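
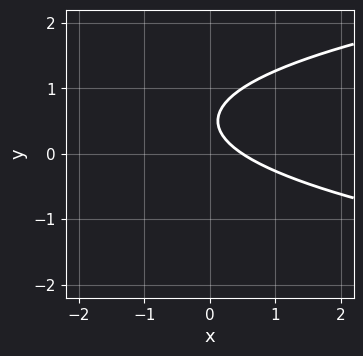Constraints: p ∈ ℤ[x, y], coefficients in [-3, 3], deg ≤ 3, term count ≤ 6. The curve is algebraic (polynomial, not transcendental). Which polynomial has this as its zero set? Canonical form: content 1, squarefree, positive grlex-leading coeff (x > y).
3*y^2 - 2*x - 3*y + 1

(a) Degree: the shape is more complex than any degree-1 curve, so deg p = 2.
(b) From the visible intercepts: the curve avoids every integer y-axis point in the box.
(c) Solving for integer coefficients yields p as stated.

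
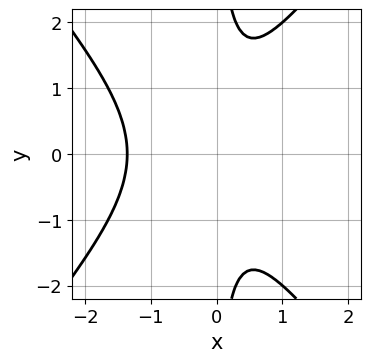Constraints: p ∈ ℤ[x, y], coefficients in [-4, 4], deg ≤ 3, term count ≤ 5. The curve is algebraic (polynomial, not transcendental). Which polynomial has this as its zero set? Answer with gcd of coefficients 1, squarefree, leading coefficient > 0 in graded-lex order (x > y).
3*x^3 - 2*x*y^2 + 3*x^2 + 2

1. deg p = 3. No degree-2 curve has this shape.
2. Symmetries: it's symmetric under y → −y, forcing even powers of y.
3. Observable constraints: no y-intercept at any integer in the box.
4. Putting this together gives p.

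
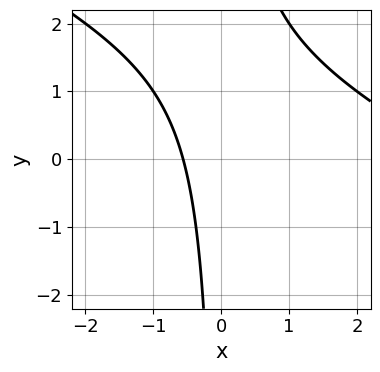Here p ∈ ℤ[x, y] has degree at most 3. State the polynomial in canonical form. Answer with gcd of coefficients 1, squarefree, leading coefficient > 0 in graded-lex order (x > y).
x^2 + 2*x*y - 3*x - 2

(a) The degree is 2 — the shape is more complex than any degree-1 curve.
(b) From the axis intercepts and sections: no y-intercept at any integer in the box.
(c) Fitting integer coefficients to these (and the overall shape) gives p.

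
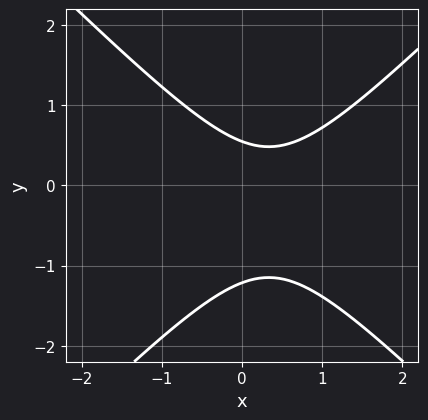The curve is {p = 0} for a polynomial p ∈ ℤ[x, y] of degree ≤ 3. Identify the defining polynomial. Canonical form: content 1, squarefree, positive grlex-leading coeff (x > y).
Degree: no degree-1 curve has this shape, so deg p = 2.
Observable constraints: it misses every integer gridline on the x-axis.
Fitting integer coefficients to these (and the overall shape) gives p.

3*x^2 - 3*y^2 - 2*x - 2*y + 2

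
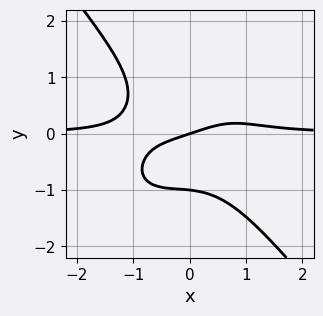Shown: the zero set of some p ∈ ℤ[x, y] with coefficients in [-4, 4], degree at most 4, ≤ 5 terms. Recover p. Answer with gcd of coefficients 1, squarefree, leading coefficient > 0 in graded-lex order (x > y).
(a) deg p = 4. The shape is more complex than any degree-3 curve.
(b) From the visible intercepts: one x-axis crossing is at x = 0; the y-axis gridline crossings are at y ∈ {-1, 0}.
(c) The integer polynomial consistent with all of this is the stated p.

3*x^3*y - 2*x^2*y^2 + 3*y^4 - x + 3*y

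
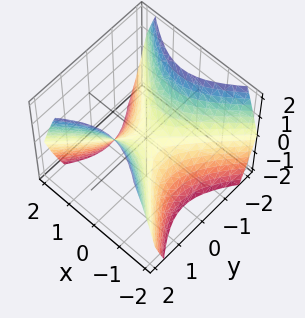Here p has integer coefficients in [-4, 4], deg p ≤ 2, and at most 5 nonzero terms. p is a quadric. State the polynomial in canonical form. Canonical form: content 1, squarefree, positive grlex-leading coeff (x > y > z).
(a) Degree: a hyperbolic paraboloid; a quadric, so deg p = 2.
(b) Symmetries: it's symmetric under y → −y, forcing even powers of y; it's symmetric under x → −x, forcing even powers of x.
(c) From the visible intercepts: it crosses the y-axis at the gridline y = 0; it crosses the z-axis at the gridline z = 0; it crosses the x-axis at the gridline x = 0.
(d) Solving for integer coefficients yields p as stated.

x^2 - y^2 + z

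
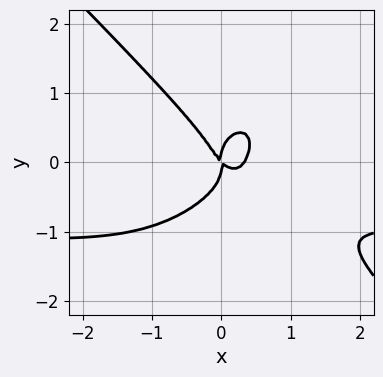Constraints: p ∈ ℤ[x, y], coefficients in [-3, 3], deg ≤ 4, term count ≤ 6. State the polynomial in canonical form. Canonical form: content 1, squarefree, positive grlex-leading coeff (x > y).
First, the degree is 4 — the shape is more complex than any degree-3 curve.
Next, checking where it meets the axes: one x-axis crossing is at x = 0; one y-axis crossing is at y = 0.
Finally, the integer polynomial consistent with all of this is the stated p.

3*x^3*y + 3*y^4 + 3*x^3 - x^2 - x*y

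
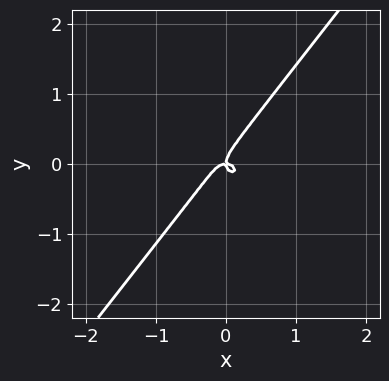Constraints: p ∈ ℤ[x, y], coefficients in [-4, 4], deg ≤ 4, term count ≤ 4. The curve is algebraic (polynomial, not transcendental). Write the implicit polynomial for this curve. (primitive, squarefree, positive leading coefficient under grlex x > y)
3*x^3 + 2*x*y^2 - 3*y^3 + x*y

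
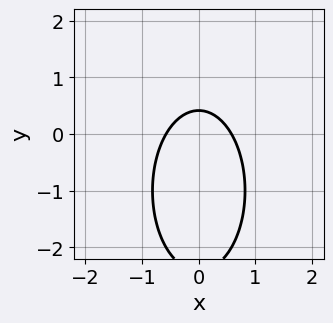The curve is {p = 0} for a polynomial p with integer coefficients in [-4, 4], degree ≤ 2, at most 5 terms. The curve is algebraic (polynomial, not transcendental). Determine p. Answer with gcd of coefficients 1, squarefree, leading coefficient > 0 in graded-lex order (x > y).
The degree is 2 — no degree-1 curve has this shape.
Symmetries: it's symmetric under x → −x, forcing even powers of x.
The integer polynomial consistent with all of this is the stated p.

3*x^2 + y^2 + 2*y - 1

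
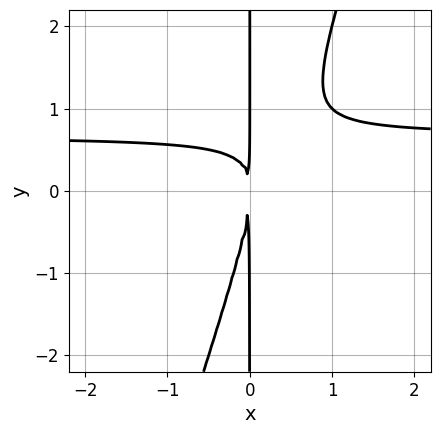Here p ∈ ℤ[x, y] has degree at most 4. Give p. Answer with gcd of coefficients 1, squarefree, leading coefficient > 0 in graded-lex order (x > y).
(a) The degree is 3 — a generic line meets the curve in up to 3 points.
(b) Against the integer gridlines: the visible y-axis segment lies entirely on the curve.
(c) Assembling these constraints gives the stated polynomial.

3*x^2*y - x*y^2 - 2*x^2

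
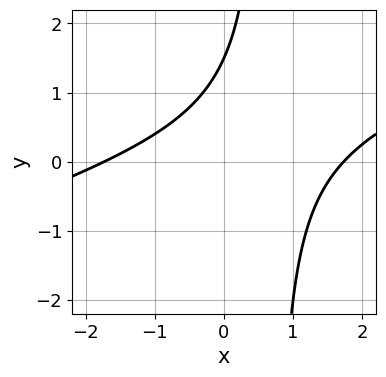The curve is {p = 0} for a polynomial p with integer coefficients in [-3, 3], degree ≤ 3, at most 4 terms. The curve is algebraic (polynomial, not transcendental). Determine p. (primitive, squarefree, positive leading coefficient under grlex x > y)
The degree is 2 — the shape is more complex than any degree-1 curve.
The integer polynomial consistent with all of this is the stated p.

x^2 - 3*x*y + 2*y - 3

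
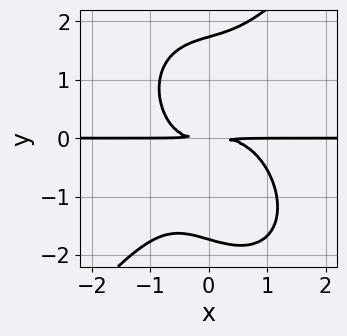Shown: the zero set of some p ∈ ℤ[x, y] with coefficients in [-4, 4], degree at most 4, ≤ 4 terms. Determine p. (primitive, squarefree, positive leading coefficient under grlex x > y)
Degree: the shape is more complex than any degree-3 curve, so deg p = 4.
Observable constraints: every point of the x-axis in the box is on the curve.
Assembling these constraints gives the stated polynomial.

2*x^3*y - y^4 + x*y^2 + 3*y^2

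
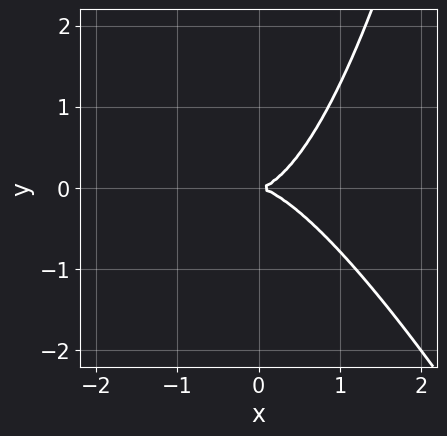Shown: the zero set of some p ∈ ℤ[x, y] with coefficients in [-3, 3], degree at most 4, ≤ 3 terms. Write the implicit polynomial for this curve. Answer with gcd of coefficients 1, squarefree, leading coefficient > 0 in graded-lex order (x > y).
2*x^3 + x^2*y - 2*y^2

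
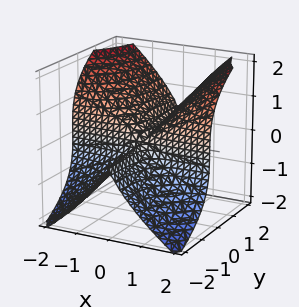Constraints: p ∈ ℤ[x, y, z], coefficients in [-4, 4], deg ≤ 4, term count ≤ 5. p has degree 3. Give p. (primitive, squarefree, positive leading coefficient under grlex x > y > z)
Degree: a generic line meets the surface in up to 3 points, so deg p = 3.
From the axis intercepts and sections: one z-axis crossing is at z = 0; one x-axis crossing is at x = 0; every point of the y-axis in the box is on the surface.
Solving for integer coefficients yields p as stated.

3*x^2*y - 2*z^3 + x^2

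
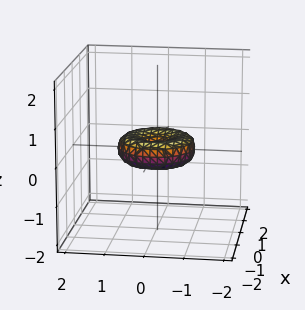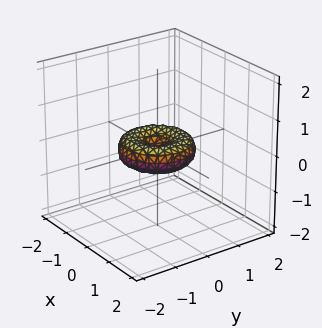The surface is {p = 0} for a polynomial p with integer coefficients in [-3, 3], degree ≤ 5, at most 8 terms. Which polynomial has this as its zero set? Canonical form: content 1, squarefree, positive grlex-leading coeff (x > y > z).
x^4 + 2*x^2*y^2 + y^4 - x^2 - y^2 + 2*z^2

First, the degree is 4 — the shape is more complex than any degree-3 surface.
Then, symmetry: the z-axis is an axis of rotation, so x and y enter only as x² + y².
Then, from the axis intercepts and sections: a circular section at z = 0 has radius exactly 1; the x-axis gridline crossings are at x ∈ {-1, 0, 1}; the y-axis gridline crossings are at y ∈ {-1, 0, 1}; one z-axis crossing is at z = 0.
Finally, putting this together gives p.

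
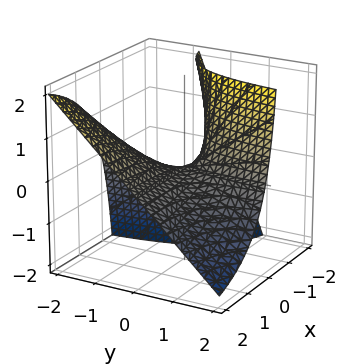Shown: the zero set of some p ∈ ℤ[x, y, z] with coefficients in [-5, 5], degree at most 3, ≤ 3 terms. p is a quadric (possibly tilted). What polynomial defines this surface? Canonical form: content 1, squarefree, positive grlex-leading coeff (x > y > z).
First, degree: no degree-1 surface has this shape, so deg p = 2.
Next, reading off the gridlines: every point of the x-axis in the box is on the surface; it crosses the z-axis at the gridline z = 0; the visible y-axis segment lies entirely on the surface.
Finally, putting this together gives p.

4*x*y + 3*x*z + 3*z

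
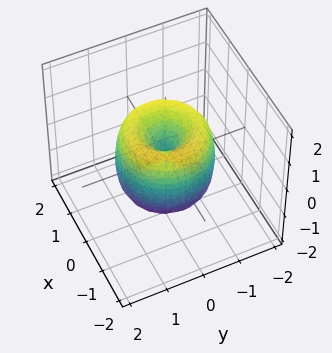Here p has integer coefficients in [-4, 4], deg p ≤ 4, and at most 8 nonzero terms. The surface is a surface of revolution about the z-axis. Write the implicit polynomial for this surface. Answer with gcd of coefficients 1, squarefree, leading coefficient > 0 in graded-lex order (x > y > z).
First, the degree is 4 — no degree-3 surface has this shape.
Then, symmetries: every cross-section ⟂ z is a circle, so x, y appear only via x² + y².
Next, from the axis intercepts and sections: a circular section at z = -1 has radius between 0 and 1; it crosses the z-axis at the gridline z = 0.
Finally, fitting integer coefficients to these (and the overall shape) gives p.

2*x^4 + 4*x^2*y^2 + 2*y^4 - 3*x^2 - 3*y^2 + z^2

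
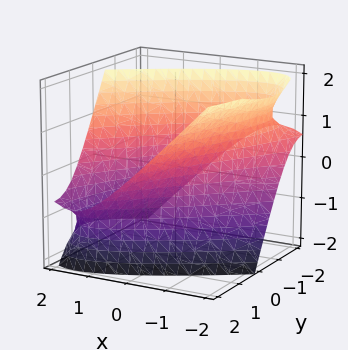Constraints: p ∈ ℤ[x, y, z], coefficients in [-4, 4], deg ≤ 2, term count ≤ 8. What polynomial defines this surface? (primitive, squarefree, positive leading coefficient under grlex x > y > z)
2*x^2 - 3*x*y + y^2 - 3*y*z - 2*z^2 - 3

1. The degree is 2 — the shape is more complex than any degree-1 surface.
2. From the axis intercepts and sections: the surface avoids every integer z-axis point in the box.
3. Together with the visible shape, these determine p as stated.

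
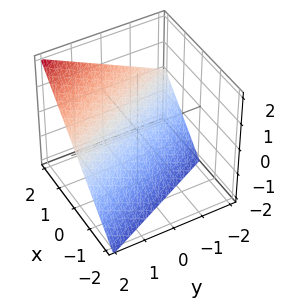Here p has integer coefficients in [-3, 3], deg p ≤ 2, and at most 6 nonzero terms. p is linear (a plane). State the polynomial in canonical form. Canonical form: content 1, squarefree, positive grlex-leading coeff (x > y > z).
2*x + y - 2*z - 2

(a) The degree is 1 — the surface is flat (a plane).
(b) Observable constraints: it crosses the x-axis at the gridline x = 1; it crosses the y-axis at the gridline y = 2; one z-axis crossing is at z = -1.
(c) Together with the visible shape, these determine p as stated.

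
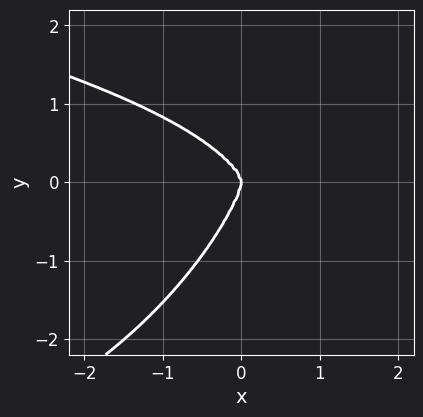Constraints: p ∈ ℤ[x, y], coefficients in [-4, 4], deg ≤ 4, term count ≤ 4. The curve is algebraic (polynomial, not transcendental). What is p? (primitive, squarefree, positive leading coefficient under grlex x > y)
(a) Degree: the shape is more complex than any degree-3 curve, so deg p = 4.
(b) Reading off the gridlines: it crosses the x-axis at the gridline x = 0; it crosses the y-axis at the gridline y = 0.
(c) Fitting integer coefficients to these (and the overall shape) gives p.

2*x^2*y^2 - 2*x*y^3 + y^4 + 3*x^3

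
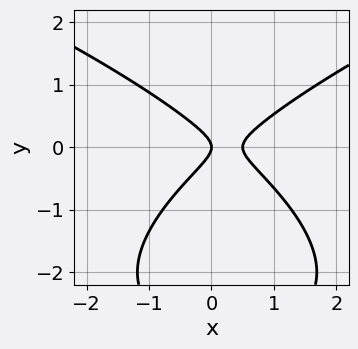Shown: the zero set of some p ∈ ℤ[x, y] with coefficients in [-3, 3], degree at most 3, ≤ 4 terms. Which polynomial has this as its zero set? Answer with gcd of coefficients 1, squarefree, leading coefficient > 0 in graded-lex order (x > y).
deg p = 3. A generic line meets the curve in up to 3 points.
Reading off the gridlines: it meets the x-axis at x = 0 (among the integer gridlines); it crosses the y-axis at the gridline y = 0.
Putting this together gives p.

y^3 - 2*x^2 + 3*y^2 + x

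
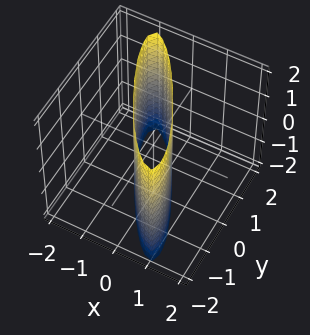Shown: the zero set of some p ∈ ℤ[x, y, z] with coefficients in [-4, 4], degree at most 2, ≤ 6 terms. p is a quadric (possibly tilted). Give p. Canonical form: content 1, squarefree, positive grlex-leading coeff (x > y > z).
3*x^2 + 3*x*y + y^2 - 1

(a) deg p = 2.
(b) Against the integer gridlines: the y-axis gridline crossings are at y ∈ {-1, 1}; the surface avoids every integer z-axis point in the box.
(c) Assembling these constraints gives the stated polynomial.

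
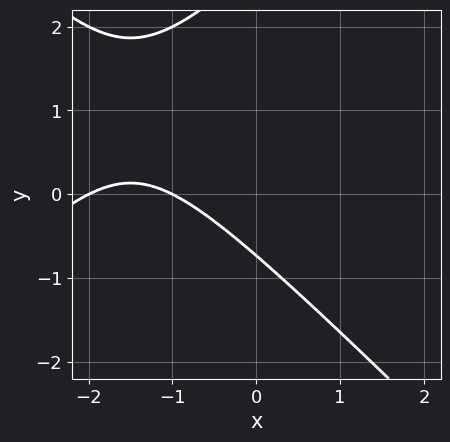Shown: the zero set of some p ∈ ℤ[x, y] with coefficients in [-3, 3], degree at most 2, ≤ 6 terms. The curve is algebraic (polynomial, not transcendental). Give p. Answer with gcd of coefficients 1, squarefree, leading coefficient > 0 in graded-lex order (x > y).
x^2 - y^2 + 3*x + 2*y + 2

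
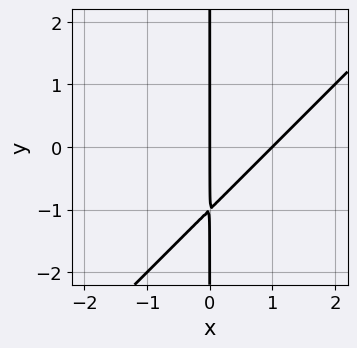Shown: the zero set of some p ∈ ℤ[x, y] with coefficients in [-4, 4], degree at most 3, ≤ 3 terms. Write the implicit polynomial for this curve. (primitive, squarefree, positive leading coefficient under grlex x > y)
x^2 - x*y - x

First, degree: a generic line meets the curve in up to 2 points, so deg p = 2.
Next, checking where it meets the axes: among the integer gridlines, it crosses the x-axis at x ∈ {0, 1}; the visible y-axis segment lies entirely on the curve.
Finally, fitting integer coefficients to these (and the overall shape) gives p.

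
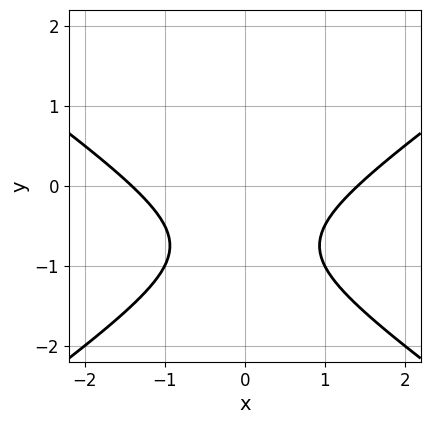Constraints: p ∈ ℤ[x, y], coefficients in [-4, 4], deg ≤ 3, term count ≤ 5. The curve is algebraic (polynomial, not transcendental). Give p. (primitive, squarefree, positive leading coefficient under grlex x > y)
x^2 - 2*y^2 - 3*y - 2

(a) deg p = 2. No degree-1 curve has this shape.
(b) Symmetries: the x ↦ −x reflection is a symmetry, so x appears only in even powers.
(c) Against the integer gridlines: the curve avoids every integer y-axis point in the box.
(d) Matching integer coefficients to the picture gives p.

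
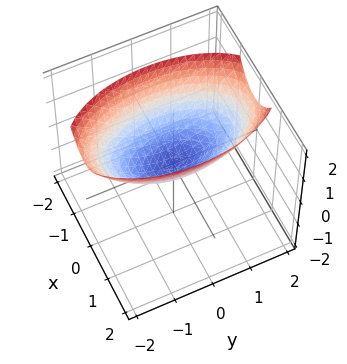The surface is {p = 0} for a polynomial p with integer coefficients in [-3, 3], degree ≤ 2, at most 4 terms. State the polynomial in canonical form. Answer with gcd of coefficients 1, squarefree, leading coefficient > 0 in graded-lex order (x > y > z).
(a) Degree: a single bowl opening along one axis; a quadric, so deg p = 2.
(b) Symmetries: it's symmetric under x → −x, forcing even powers of x; the y ↦ −y reflection is a symmetry, so y appears only in even powers.
(c) Reading off the gridlines: it meets the y-axis at y = 0 (among the integer gridlines); it meets the z-axis at z = 0 (among the integer gridlines); it crosses the x-axis at the gridline x = 0.
(d) Matching integer coefficients to the picture gives p.

3*x^2 + y^2 - 3*z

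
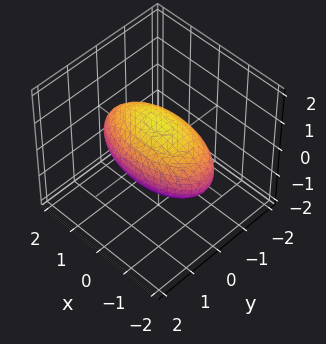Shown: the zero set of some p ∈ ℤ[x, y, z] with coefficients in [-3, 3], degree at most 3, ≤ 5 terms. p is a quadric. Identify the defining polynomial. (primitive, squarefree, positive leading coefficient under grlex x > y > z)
Degree: bounded and convex; a quadric, so deg p = 2.
Symmetries: it's symmetric under y → −y, forcing even powers of y; mirror symmetry z ↦ −z ⇒ only even powers of z; the x ↦ −x reflection is a symmetry, so x appears only in even powers.
Against the integer gridlines: the z-axis gridline crossings are at z ∈ {-1, 1}; the y-axis gridline crossings are at y ∈ {-1, 1}.
Together with the visible shape, these determine p as stated.

x^2 + 3*y^2 + 3*z^2 - 3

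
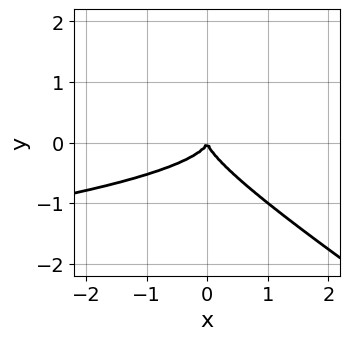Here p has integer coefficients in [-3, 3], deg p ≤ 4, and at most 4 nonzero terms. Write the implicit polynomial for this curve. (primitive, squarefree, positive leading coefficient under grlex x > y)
2*x*y^2 + 3*y^3 + x^2

The degree is 3 — a generic line meets the curve in up to 3 points.
From the axis intercepts and sections: it crosses the y-axis at the gridline y = 0; it crosses the x-axis at the gridline x = 0.
These observations pin down the coefficients.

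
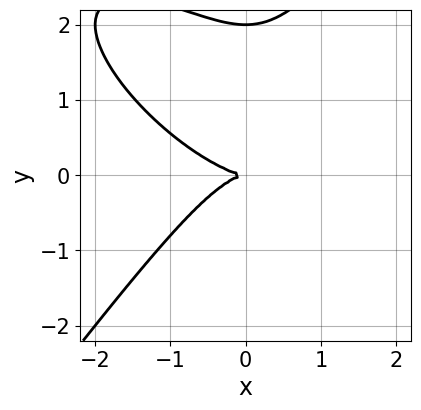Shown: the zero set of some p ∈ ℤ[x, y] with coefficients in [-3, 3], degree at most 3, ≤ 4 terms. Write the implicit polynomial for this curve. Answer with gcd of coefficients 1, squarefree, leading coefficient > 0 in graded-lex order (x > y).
(a) Degree: no degree-2 curve has this shape, so deg p = 3.
(b) Observable constraints: among the integer gridlines, it crosses the y-axis at y ∈ {0, 2}; it crosses the x-axis at the gridline x = 0.
(c) Assembling these constraints gives the stated polynomial.

x^3 + x^2*y - y^3 + 2*y^2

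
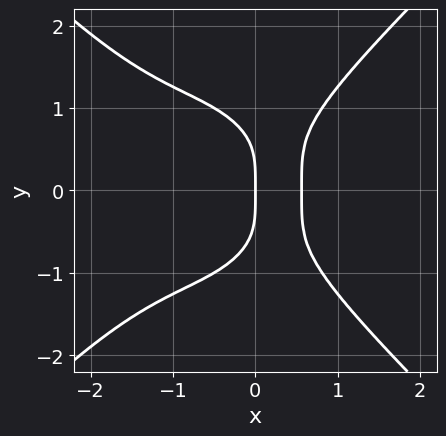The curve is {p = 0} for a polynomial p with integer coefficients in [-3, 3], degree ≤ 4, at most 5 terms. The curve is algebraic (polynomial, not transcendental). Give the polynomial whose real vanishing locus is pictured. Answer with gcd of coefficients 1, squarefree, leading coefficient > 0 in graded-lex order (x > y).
2*x^4 - 2*y^4 + 3*x^3 + 3*x^2 - 3*x

1. Degree: the shape is more complex than any degree-3 curve, so deg p = 4.
2. Symmetries: it's symmetric under y → −y, forcing even powers of y.
3. Reading off the gridlines: it meets the x-axis at x = 0 (among the integer gridlines); it meets the y-axis at y = 0 (among the integer gridlines).
4. These observations pin down the coefficients.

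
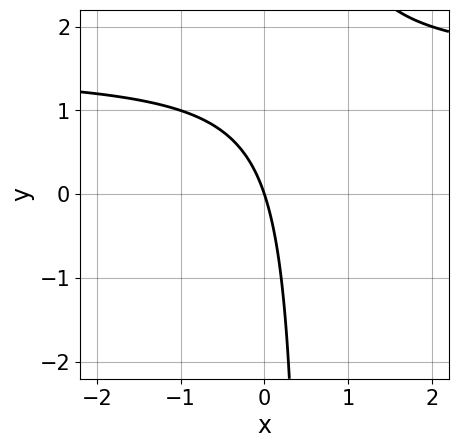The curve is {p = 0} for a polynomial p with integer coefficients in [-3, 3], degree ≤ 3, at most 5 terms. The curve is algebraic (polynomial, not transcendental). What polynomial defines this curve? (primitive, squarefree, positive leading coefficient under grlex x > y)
1. deg p = 2. No degree-1 curve has this shape.
2. Observable constraints: it crosses the x-axis at the gridline x = 0; it meets the y-axis at y = 0 (among the integer gridlines).
3. Assembling these constraints gives the stated polynomial.

2*x*y - 3*x - y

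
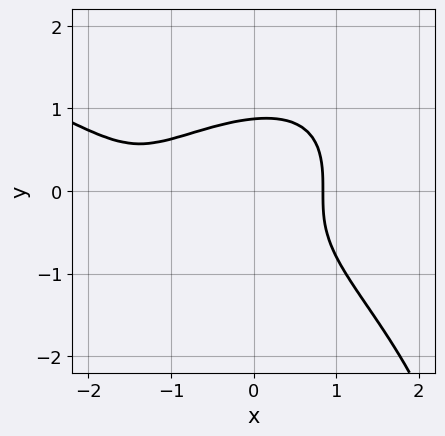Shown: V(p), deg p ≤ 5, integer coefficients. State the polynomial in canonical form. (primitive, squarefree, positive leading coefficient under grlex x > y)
x*y^3 - x^3 - 3*y^3 - 2*x^2 + 2

1. The degree is 4 — no degree-3 curve has this shape.
2. The integer polynomial consistent with all of this is the stated p.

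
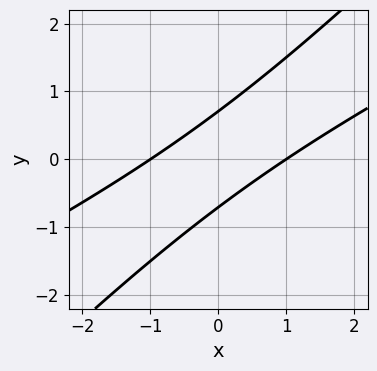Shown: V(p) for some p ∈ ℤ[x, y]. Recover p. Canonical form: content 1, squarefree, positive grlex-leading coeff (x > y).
x^2 - 3*x*y + 2*y^2 - 1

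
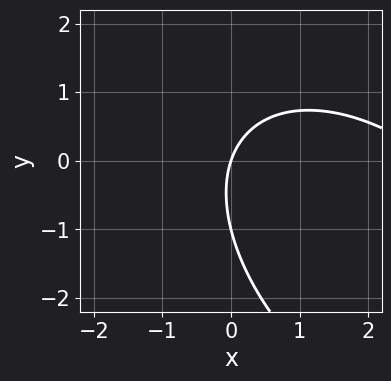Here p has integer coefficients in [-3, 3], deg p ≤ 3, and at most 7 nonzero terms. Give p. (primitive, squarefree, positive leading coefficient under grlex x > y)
x^2 + x*y + y^2 - 3*x + y

First, degree: a generic line meets the curve in up to 2 points, so deg p = 2.
Then, reading off the gridlines: the y-axis gridline crossings are at y ∈ {-1, 0}; it meets the x-axis at x = 0 (among the integer gridlines).
Finally, fitting integer coefficients to these (and the overall shape) gives p.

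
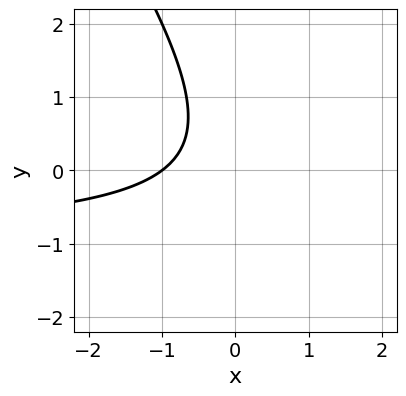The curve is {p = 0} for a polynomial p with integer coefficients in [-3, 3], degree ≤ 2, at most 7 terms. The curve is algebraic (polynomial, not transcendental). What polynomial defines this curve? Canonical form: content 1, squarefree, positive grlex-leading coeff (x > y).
(a) deg p = 2. No degree-1 curve has this shape.
(b) From the axis intercepts and sections: it misses every integer gridline on the y-axis; it meets the x-axis at x = -1 (among the integer gridlines).
(c) Matching integer coefficients to the picture gives p.

3*x*y + 2*y^2 + 3*x - y + 3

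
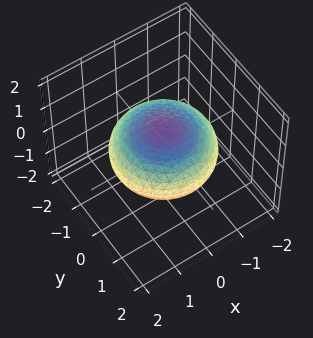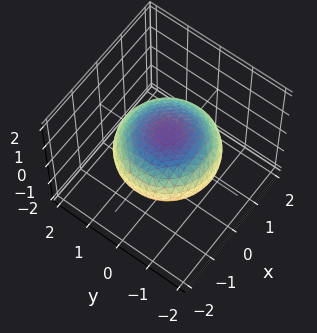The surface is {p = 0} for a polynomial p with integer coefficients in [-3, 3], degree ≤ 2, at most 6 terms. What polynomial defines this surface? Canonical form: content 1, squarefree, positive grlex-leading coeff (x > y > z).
x^2 + y^2 + 2*z^2 - 2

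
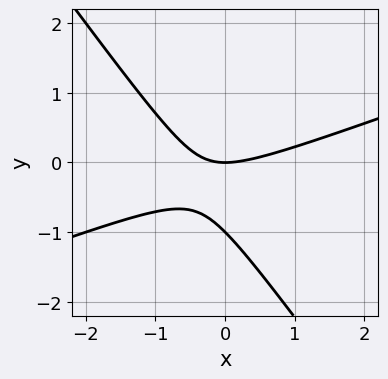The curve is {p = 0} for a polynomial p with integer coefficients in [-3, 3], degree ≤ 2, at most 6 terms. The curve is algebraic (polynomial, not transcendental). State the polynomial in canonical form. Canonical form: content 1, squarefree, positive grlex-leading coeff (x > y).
The degree is 2 — no degree-1 curve has this shape.
Reading off the gridlines: among the integer gridlines, it crosses the y-axis at y ∈ {-1, 0}; it crosses the x-axis at the gridline x = 0.
Solving for integer coefficients yields p as stated.

x^2 - 2*x*y - 2*y^2 - 2*y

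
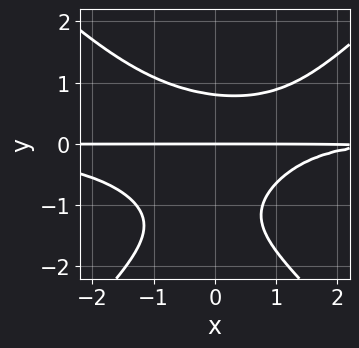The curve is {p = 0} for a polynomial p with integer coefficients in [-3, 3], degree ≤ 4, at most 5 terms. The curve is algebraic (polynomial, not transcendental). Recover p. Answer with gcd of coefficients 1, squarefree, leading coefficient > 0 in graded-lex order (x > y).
(a) Degree: no degree-3 curve has this shape, so deg p = 4.
(b) Against the integer gridlines: the visible x-axis segment lies entirely on the curve; it crosses the y-axis at the gridline y = 0.
(c) Solving for integer coefficients yields p as stated.

2*x^2*y^2 - 2*y^4 - 3*y^3 - x*y + 3*y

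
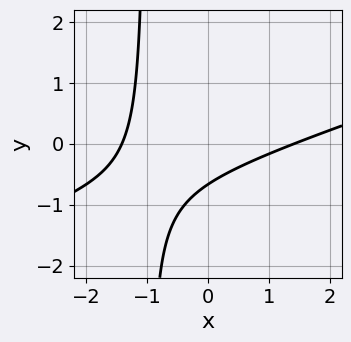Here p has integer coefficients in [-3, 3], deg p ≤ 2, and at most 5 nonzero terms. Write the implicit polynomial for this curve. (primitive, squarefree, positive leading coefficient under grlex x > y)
First, degree: a generic line meets the curve in up to 2 points, so deg p = 2.
Finally, solving for integer coefficients yields p as stated.

x^2 - 3*x*y - 3*y - 2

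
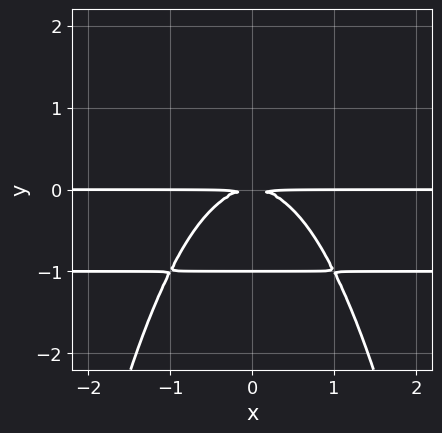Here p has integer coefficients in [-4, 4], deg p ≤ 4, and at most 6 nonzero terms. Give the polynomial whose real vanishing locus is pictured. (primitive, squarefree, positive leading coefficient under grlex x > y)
Degree: a generic line meets the curve in up to 4 points, so deg p = 4.
Symmetries: the x ↦ −x reflection is a symmetry, so x appears only in even powers.
From the visible intercepts: every point of the x-axis in the box is on the curve; it crosses the y-axis at the gridline y = -1.
Fitting integer coefficients to these (and the overall shape) gives p.

x^2*y^2 + x^2*y + y^3 + y^2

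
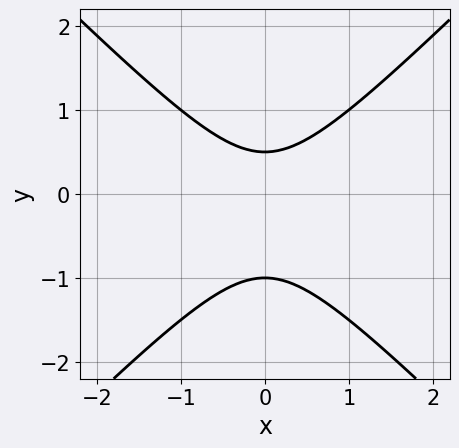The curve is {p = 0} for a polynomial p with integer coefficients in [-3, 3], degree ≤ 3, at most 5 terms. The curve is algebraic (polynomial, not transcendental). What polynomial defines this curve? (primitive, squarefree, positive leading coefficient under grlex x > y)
2*x^2 - 2*y^2 - y + 1

deg p = 2. No degree-1 curve has this shape.
Symmetries: mirror symmetry x ↦ −x ⇒ only even powers of x.
From the visible intercepts: no x-intercept at any integer in the box; it crosses the y-axis at the gridline y = -1.
The integer polynomial consistent with all of this is the stated p.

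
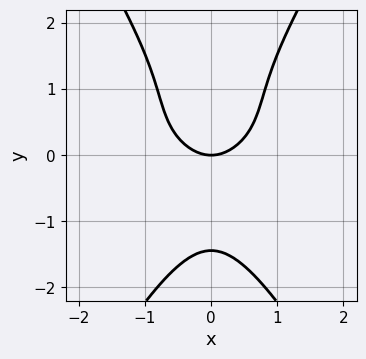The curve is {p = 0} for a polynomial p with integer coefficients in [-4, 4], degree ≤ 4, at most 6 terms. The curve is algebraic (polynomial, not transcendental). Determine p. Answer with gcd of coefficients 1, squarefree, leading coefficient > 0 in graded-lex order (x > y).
1. deg p = 4.
2. Symmetries: the x ↦ −x reflection is a symmetry, so x appears only in even powers.
3. Checking where it meets the axes: it crosses the y-axis at the gridline y = 0; it crosses the x-axis at the gridline x = 0.
4. The integer polynomial consistent with all of this is the stated p.

3*x^2*y^2 - y^4 + 3*x^2 - 3*y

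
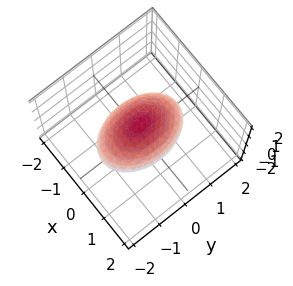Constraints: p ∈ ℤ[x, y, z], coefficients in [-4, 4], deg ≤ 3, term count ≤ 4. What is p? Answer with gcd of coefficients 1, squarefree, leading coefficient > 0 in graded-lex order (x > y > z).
2*x^2 + y^2 + 2*z^2 - 2

The degree is 2 — bounded and convex; a quadric.
Symmetries: it's symmetric under x → −x, forcing even powers of x; it's symmetric under z → −z, forcing even powers of z; it's symmetric under y → −y, forcing even powers of y.
From the visible intercepts: the z-axis gridline crossings are at z ∈ {-1, 1}; among the integer gridlines, it crosses the x-axis at x ∈ {-1, 1}.
Assembling these constraints gives the stated polynomial.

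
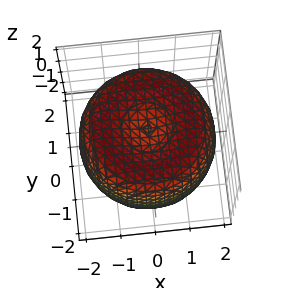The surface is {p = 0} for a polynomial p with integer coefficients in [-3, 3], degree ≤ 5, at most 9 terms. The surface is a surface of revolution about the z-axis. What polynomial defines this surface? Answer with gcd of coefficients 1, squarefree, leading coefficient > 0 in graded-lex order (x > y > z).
(a) The degree is 4 — a generic line meets the surface in up to 4 points.
(b) By symmetry, the z-axis is an axis of rotation, so x and y enter only as x² + y².
(c) From the visible intercepts: the z-axis gridline crossings are at z ∈ {-1, 1}; a circular section at z = 0 has radius between 1 and 2.
(d) Fitting integer coefficients to these (and the overall shape) gives p.

x^4 + 2*x^2*y^2 + y^4 - 3*x^2 - 3*y^2 + 2*z^2 - 2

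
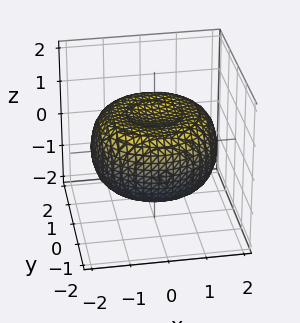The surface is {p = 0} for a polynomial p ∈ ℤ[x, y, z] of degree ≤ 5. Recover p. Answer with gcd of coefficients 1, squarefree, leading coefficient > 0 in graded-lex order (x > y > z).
1. Degree: the shape is more complex than any degree-3 surface, so deg p = 4.
2. Symmetries: rotational symmetry about the z-axis ⇒ p depends on x, y only through x² + y².
3. From the visible intercepts: a circular section at z = -1 has radius exactly 1.
4. Putting this together gives p.

x^4 + 2*x^2*y^2 + y^4 - 2*x^2 - 2*y^2 + 3*z^2 - 2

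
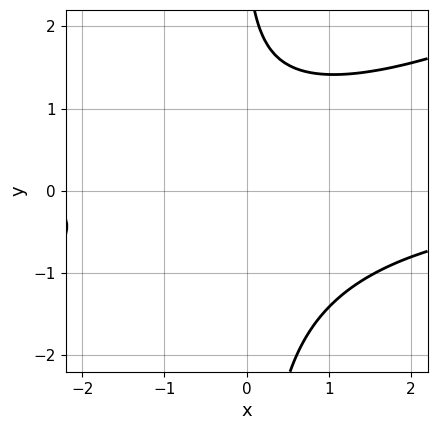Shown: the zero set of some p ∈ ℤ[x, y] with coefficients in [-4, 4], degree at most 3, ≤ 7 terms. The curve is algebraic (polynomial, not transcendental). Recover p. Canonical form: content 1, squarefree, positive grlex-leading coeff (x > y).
1. The degree is 3 — no degree-2 curve has this shape.
2. From the axis intercepts and sections: no y-intercept at any integer in the box; the curve avoids every integer x-axis point in the box.
3. Solving for integer coefficients yields p as stated.

x^2*y - 2*x*y^2 + x - y + 3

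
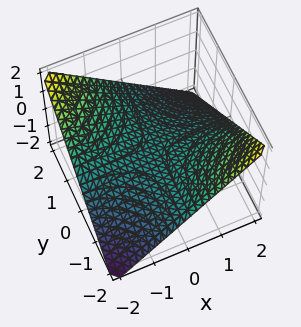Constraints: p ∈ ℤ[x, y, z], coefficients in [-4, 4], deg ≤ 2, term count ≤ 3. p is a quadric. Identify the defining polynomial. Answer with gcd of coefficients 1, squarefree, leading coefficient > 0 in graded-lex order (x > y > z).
x*y + 2*z

The degree is 2 — a hyperbolic paraboloid; a quadric.
Reading off the gridlines: it crosses the z-axis at the gridline z = 0; the visible y-axis segment lies entirely on the surface; the visible x-axis segment lies entirely on the surface.
Assembling these constraints gives the stated polynomial.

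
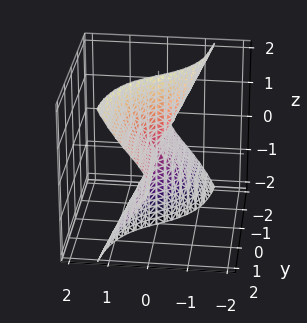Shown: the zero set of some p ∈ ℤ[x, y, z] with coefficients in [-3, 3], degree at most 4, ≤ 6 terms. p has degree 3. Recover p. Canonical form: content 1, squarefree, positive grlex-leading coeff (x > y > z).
1. Degree: the shape is more complex than any degree-2 surface, so deg p = 3.
2. Checking where it meets the axes: every point of the y-axis in the box is on the surface; it crosses the x-axis at the gridline x = 0.
3. These observations pin down the coefficients. Check: (0, 0, 1) on the z-axis lies on the surface, and p(0, 0, 1) = 0. ✓

3*x^3 + 2*x*y^2 + 2*x*z^2 - 3*y*z^2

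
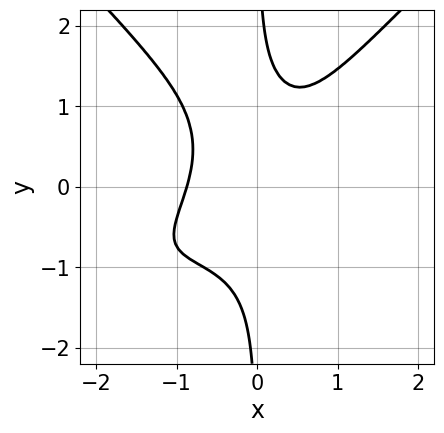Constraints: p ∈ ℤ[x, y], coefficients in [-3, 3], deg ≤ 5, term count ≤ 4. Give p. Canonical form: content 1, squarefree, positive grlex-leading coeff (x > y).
Degree: the shape is more complex than any degree-3 curve, so deg p = 4.
Reading off the gridlines: it misses every integer gridline on the y-axis.
Together with the visible shape, these determine p as stated.

3*x^3*y - 3*x*y^3 + 3*x^3 + 2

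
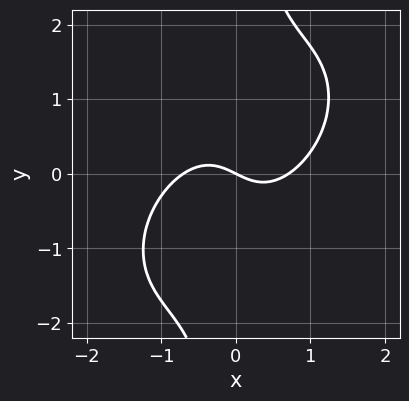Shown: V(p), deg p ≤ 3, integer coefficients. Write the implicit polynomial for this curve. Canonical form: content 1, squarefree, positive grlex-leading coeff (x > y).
First, degree: no degree-2 curve has this shape, so deg p = 3.
Next, from the axis intercepts and sections: it crosses the x-axis at the gridline x = 0; one y-axis crossing is at y = 0.
Finally, fitting integer coefficients to these (and the overall shape) gives p.

2*x^3 - 2*x^2*y + 2*x*y^2 - x - 2*y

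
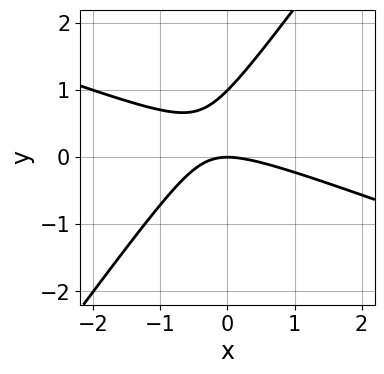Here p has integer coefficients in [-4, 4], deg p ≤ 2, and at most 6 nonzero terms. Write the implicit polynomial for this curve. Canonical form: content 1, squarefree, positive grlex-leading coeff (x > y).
x^2 + 2*x*y - 2*y^2 + 2*y

(a) Degree: the shape is more complex than any degree-1 curve, so deg p = 2.
(b) From the axis intercepts and sections: it crosses the x-axis at the gridline x = 0; among the integer gridlines, it crosses the y-axis at y ∈ {0, 1}.
(c) Putting this together gives p.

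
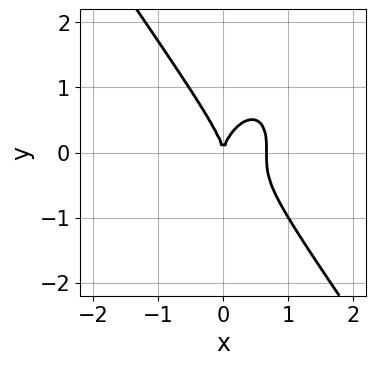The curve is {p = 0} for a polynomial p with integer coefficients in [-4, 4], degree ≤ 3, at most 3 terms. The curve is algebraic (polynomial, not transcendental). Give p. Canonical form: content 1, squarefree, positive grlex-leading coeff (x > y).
3*x^3 + y^3 - 2*x^2

(a) deg p = 3. No degree-2 curve has this shape.
(b) Observable constraints: it crosses the x-axis at the gridline x = 0; it meets the y-axis at y = 0 (among the integer gridlines).
(c) Putting this together gives p.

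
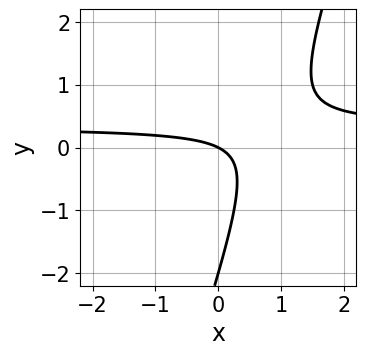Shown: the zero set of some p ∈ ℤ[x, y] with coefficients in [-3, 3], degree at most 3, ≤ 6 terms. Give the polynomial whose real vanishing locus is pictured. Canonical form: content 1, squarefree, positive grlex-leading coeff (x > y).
First, the degree is 2 — a generic line meets the curve in up to 2 points.
Then, from the visible intercepts: it meets the x-axis at x = 0 (among the integer gridlines); the y-axis gridline crossings are at y ∈ {-2, 0}.
Finally, together with the visible shape, these determine p as stated.

3*x*y - y^2 - x - 2*y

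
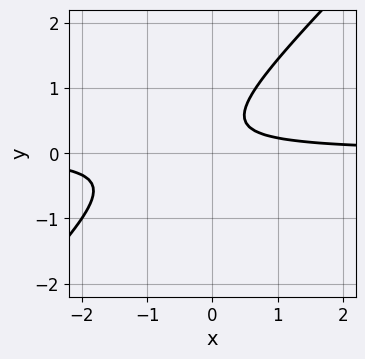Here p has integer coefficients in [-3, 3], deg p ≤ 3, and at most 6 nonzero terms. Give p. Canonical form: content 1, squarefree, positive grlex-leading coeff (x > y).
3*x*y - 3*y^2 + 2*y - 1

1. The degree is 2 — no degree-1 curve has this shape.
2. Against the integer gridlines: no x-intercept at any integer in the box; no y-intercept at any integer in the box.
3. Matching integer coefficients to the picture gives p.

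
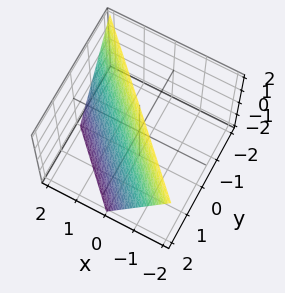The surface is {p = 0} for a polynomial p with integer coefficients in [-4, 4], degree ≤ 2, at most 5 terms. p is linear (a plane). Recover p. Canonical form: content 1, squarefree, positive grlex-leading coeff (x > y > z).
1. The degree is 1 — every cross-section is a straight line — this is a plane.
2. Checking where it meets the axes: one z-axis crossing is at z = 2; one x-axis crossing is at x = 1; it meets the y-axis at y = 1 (among the integer gridlines).
3. Together with the visible shape, these determine p as stated.

2*x + 2*y + z - 2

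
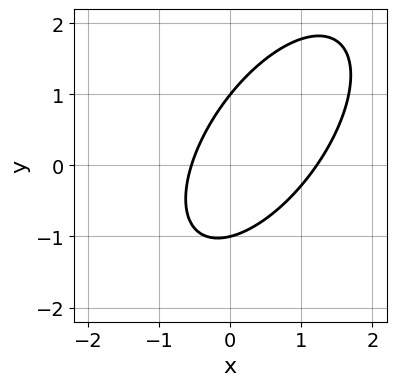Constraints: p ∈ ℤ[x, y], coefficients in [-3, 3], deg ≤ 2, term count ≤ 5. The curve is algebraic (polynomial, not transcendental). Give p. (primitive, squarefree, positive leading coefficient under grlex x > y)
3*x^2 - 3*x*y + 2*y^2 - 2*x - 2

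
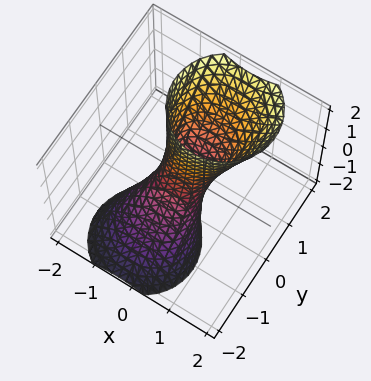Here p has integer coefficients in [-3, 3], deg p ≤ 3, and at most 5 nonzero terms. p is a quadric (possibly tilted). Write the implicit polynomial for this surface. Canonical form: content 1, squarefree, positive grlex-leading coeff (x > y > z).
1. deg p = 2. A generic line meets the surface in up to 2 points.
2. Reading off the gridlines: it misses every integer gridline on the z-axis.
3. The integer polynomial consistent with all of this is the stated p.

3*x^2 - x*z + 3*y^2 - 3*y*z - 1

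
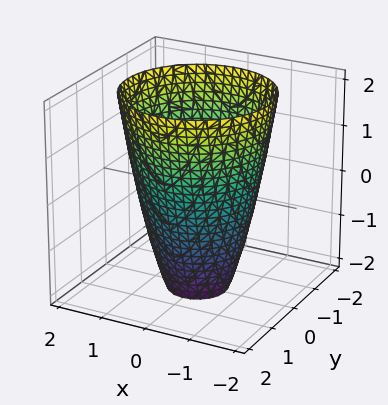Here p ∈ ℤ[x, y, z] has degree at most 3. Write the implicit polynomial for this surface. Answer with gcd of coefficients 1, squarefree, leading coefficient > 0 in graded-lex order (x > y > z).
2*x^2 + 2*y^2 - z - 3

1. The degree is 2 — the shape is more complex than any degree-1 surface.
2. Symmetries: rotational symmetry about the z-axis ⇒ p depends on x, y only through x² + y².
3. Reading off the gridlines: no z-intercept at any integer in the box; a circular section at z = 0 has radius between 1 and 2.
4. Fitting integer coefficients to these (and the overall shape) gives p.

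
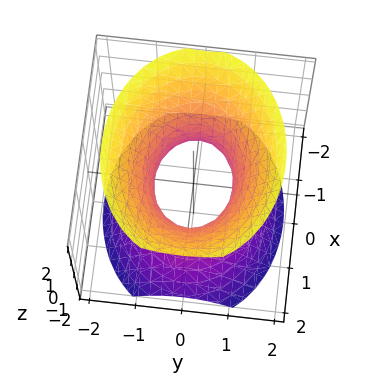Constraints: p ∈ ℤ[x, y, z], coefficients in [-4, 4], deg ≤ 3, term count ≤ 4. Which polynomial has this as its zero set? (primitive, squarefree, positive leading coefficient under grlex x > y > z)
The degree is 2 — one connected sheet with a waist; a quadric.
Symmetries: it's symmetric under z → −z, forcing even powers of z; the y ↦ −y reflection is a symmetry, so y appears only in even powers; mirror symmetry x ↦ −x ⇒ only even powers of x.
Checking where it meets the axes: it misses every integer gridline on the z-axis; the x-axis gridline crossings are at x ∈ {-1, 1}.
Together with the visible shape, these determine p as stated.

2*x^2 + 3*y^2 - 2*z^2 - 2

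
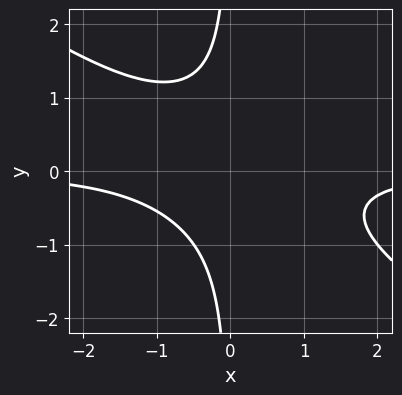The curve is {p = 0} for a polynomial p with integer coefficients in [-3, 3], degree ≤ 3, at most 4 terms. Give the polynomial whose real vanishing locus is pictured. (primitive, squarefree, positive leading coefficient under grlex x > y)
(a) deg p = 3. No degree-2 curve has this shape.
(b) Checking where it meets the axes: it misses every integer gridline on the y-axis; no x-intercept at any integer in the box.
(c) These observations pin down the coefficients.

2*x^2*y + 3*x*y^2 + 2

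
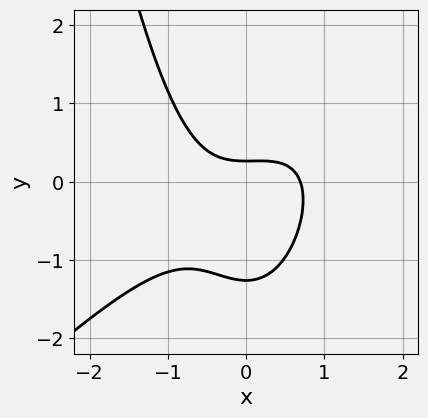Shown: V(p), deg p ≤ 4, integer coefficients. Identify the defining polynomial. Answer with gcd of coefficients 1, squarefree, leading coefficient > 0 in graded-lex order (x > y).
3*x^3 - 3*x^2*y + 3*y^2 + 3*y - 1

(a) deg p = 3. No degree-2 curve has this shape.
(b) Solving for integer coefficients yields p as stated.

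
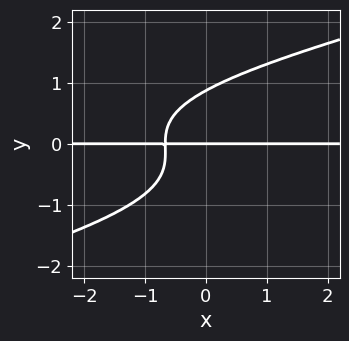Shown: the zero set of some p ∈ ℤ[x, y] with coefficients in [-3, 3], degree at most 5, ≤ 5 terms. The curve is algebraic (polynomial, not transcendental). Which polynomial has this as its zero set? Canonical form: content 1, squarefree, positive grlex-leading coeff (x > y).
The degree is 4 — no degree-3 curve has this shape.
Against the integer gridlines: it crosses the y-axis at the gridline y = 0; every point of the x-axis in the box is on the curve.
The integer polynomial consistent with all of this is the stated p.

x*y^3 - 3*y^4 + 3*x*y + 2*y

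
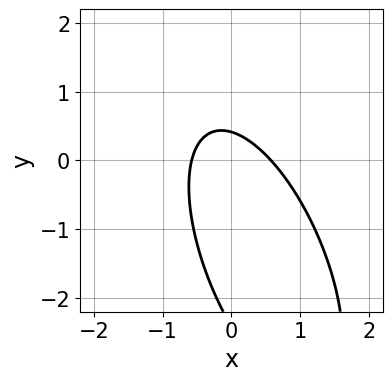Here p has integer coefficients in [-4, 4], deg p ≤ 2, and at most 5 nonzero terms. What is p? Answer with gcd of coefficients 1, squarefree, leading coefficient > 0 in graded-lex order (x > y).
3*x^2 + 2*x*y + y^2 + 2*y - 1

First, deg p = 2. A generic line meets the curve in up to 2 points.
Finally, putting this together gives p.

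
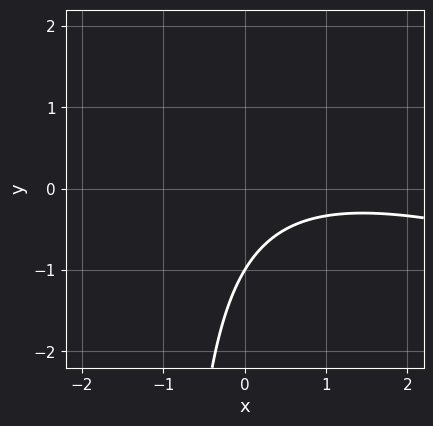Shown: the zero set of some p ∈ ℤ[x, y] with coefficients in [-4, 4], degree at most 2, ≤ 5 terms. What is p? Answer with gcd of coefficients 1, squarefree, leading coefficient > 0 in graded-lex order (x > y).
x^2 + 3*x*y - 2*x + 3*y + 3

(a) The degree is 2 — no degree-1 curve has this shape.
(b) Reading off the gridlines: the curve avoids every integer x-axis point in the box; it meets the y-axis at y = -1 (among the integer gridlines).
(c) Fitting integer coefficients to these (and the overall shape) gives p.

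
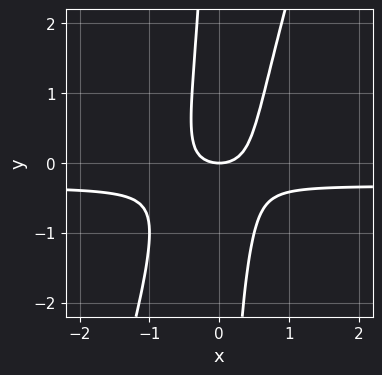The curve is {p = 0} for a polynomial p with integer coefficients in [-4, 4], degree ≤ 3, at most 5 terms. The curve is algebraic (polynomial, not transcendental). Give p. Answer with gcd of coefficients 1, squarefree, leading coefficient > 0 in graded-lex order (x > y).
(a) Degree: the shape is more complex than any degree-2 curve, so deg p = 3.
(b) From the axis intercepts and sections: it crosses the x-axis at the gridline x = 0; it meets the y-axis at y = 0 (among the integer gridlines).
(c) Together with the visible shape, these determine p as stated.

3*x^2*y - x*y^2 + x^2 - y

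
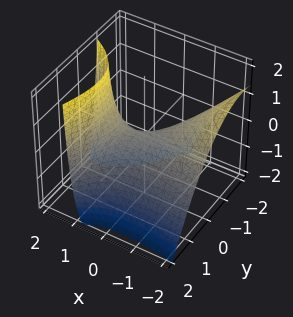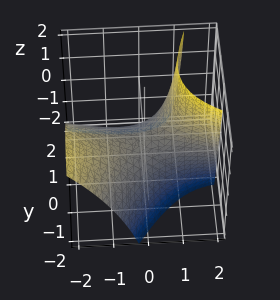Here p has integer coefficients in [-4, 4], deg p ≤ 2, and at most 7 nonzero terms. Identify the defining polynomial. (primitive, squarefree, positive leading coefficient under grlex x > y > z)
The degree is 2 — no degree-1 surface has this shape.
Observable constraints: one x-axis crossing is at x = 0; it crosses the z-axis at the gridline z = 0; it crosses the y-axis at the gridline y = 0.
Putting this together gives p.

x^2 + 3*x*y + 2*x*z - 2*y^2 - 3*z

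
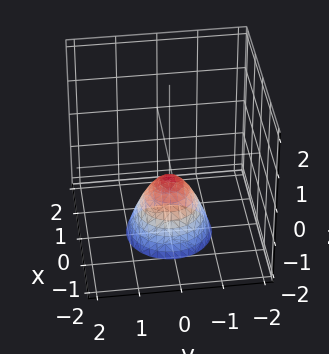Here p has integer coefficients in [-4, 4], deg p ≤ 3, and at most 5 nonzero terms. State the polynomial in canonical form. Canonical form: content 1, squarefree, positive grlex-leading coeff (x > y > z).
First, degree: no degree-1 surface has this shape, so deg p = 2.
Then, symmetry: every cross-section ⟂ z is a circle, so x, y appear only via x² + y².
Next, observable constraints: it misses every integer gridline on the y-axis; no x-intercept at any integer in the box.
Finally, solving for integer coefficients yields p as stated.

3*x^2 + 3*y^2 + 2*z + 1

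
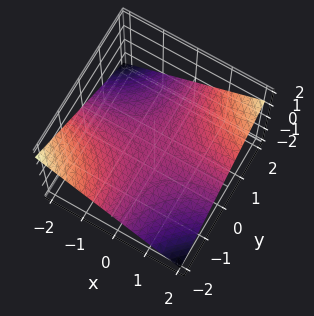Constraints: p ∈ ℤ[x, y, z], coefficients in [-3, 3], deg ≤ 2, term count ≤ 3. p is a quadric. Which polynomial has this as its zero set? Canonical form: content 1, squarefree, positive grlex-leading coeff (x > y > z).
x*y - 3*z

First, the degree is 2 — a hyperbolic paraboloid; a quadric.
Next, checking where it meets the axes: every point of the y-axis in the box is on the surface; every point of the x-axis in the box is on the surface.
Finally, together with the visible shape, these determine p as stated.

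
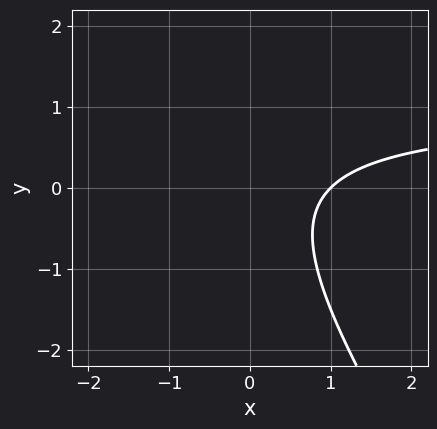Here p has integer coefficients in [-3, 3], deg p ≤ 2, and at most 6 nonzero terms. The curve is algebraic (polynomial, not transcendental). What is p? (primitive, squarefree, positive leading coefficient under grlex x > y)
1. The degree is 2 — the shape is more complex than any degree-1 curve.
2. Reading off the gridlines: no y-intercept at any integer in the box; it meets the x-axis at x = 1 (among the integer gridlines).
3. Together with the visible shape, these determine p as stated.

3*x*y + 2*y^2 - 3*x + 3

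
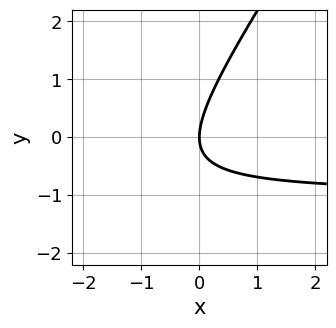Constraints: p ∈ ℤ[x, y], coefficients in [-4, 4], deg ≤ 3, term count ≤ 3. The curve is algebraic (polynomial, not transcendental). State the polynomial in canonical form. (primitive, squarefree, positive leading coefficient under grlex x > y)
(a) deg p = 2.
(b) From the visible intercepts: it crosses the y-axis at the gridline y = 0; one x-axis crossing is at x = 0.
(c) Solving for integer coefficients yields p as stated.

3*x*y - 2*y^2 + 3*x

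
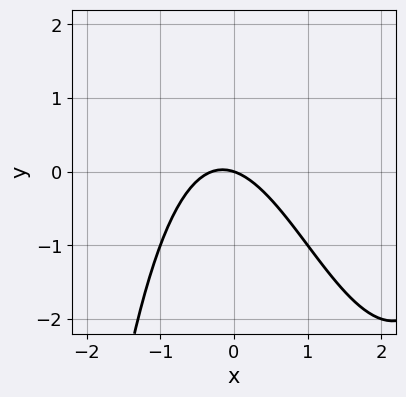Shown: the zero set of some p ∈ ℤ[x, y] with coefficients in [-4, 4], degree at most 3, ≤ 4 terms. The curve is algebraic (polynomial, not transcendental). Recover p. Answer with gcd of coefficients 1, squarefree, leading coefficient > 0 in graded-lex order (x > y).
1. The degree is 3 — the shape is more complex than any degree-2 curve.
2. From the axis intercepts and sections: one y-axis crossing is at y = 0; it meets the x-axis at x = 0 (among the integer gridlines).
3. The integer polynomial consistent with all of this is the stated p.

x^3 - 3*x^2 - x - 3*y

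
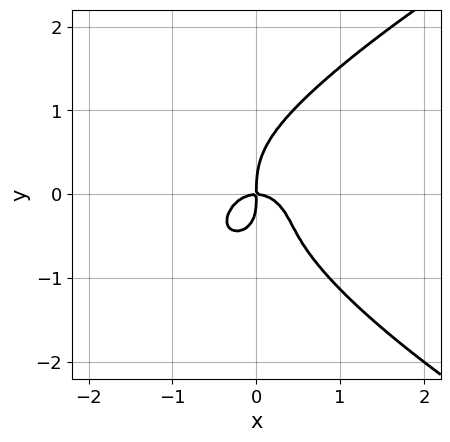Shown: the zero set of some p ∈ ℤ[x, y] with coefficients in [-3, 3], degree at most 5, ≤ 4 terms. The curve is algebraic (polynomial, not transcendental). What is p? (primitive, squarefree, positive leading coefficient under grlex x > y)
2*y^4 - 3*x^3 - 2*x*y^2 - 2*x*y

Degree: the shape is more complex than any degree-3 curve, so deg p = 4.
Checking where it meets the axes: one x-axis crossing is at x = 0; one y-axis crossing is at y = 0.
Together with the visible shape, these determine p as stated.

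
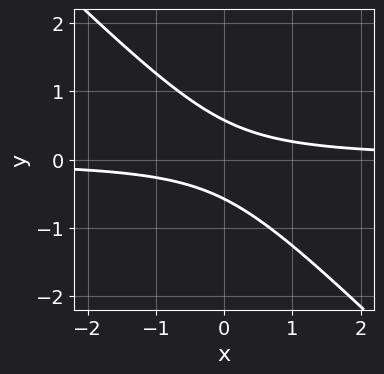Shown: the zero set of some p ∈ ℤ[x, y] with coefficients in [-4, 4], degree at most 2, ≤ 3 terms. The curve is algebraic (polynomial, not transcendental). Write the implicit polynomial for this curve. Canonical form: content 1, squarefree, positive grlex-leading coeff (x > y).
3*x*y + 3*y^2 - 1

(a) Degree: the shape is more complex than any degree-1 curve, so deg p = 2.
(b) Checking where it meets the axes: it misses every integer gridline on the x-axis.
(c) Together with the visible shape, these determine p as stated.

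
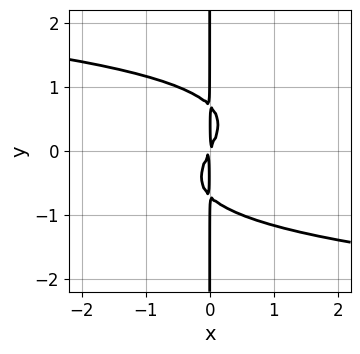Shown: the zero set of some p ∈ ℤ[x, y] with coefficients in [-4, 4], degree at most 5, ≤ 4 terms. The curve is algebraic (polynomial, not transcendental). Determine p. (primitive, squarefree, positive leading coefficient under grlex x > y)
2*x*y^3 + 2*x^2 - x*y

Degree: no degree-3 curve has this shape, so deg p = 4.
From the visible intercepts: the visible y-axis segment lies entirely on the curve.
Together with the visible shape, these determine p as stated.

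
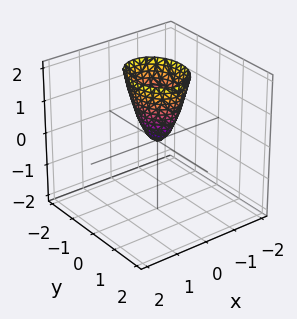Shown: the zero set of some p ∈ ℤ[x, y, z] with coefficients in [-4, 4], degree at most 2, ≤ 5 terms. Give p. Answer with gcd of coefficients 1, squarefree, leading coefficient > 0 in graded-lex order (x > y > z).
3*x^2 + 2*y^2 - z

1. Degree: a paraboloid; a quadric, so deg p = 2.
2. Symmetries: mirror symmetry y ↦ −y ⇒ only even powers of y; it's symmetric under x → −x, forcing even powers of x.
3. From the axis intercepts and sections: it crosses the z-axis at the gridline z = 0; one y-axis crossing is at y = 0; it crosses the x-axis at the gridline x = 0.
4. These observations pin down the coefficients.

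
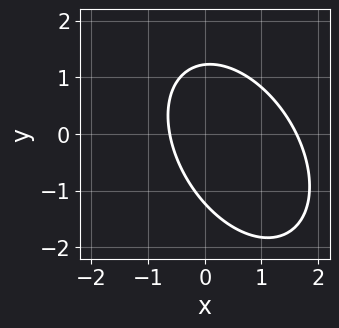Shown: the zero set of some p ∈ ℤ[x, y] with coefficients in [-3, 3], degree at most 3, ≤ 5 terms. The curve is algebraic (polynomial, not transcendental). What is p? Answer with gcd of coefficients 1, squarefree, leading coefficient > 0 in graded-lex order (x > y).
3*x^2 + 2*x*y + 2*y^2 - 3*x - 3

deg p = 2. No degree-1 curve has this shape.
Solving for integer coefficients yields p as stated.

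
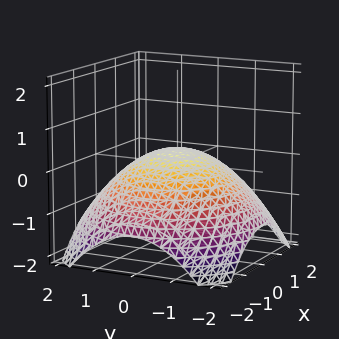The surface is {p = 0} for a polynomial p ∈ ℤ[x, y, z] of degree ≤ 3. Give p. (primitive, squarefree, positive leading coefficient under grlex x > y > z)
x^2 + y^2 + 3*z - 1

(a) deg p = 2. No degree-1 surface has this shape.
(b) Symmetry: every cross-section ⟂ z is a circle, so x, y appear only via x² + y².
(c) Against the integer gridlines: a circular section at z = 0 has radius exactly 1; the x-axis gridline crossings are at x ∈ {-1, 1}.
(d) Matching integer coefficients to the picture gives p. Check: (0, -1, 0) on the y-axis lies on the surface, and p(0, -1, 0) = 0. ✓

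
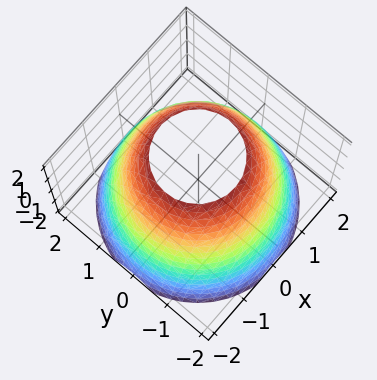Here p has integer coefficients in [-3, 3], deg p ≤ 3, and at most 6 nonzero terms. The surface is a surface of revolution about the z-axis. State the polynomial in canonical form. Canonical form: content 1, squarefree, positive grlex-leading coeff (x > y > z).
(a) Degree: a generic line meets the surface in up to 2 points, so deg p = 2.
(b) Symmetries: every cross-section ⟂ z is a circle, so x, y appear only via x² + y².
(c) From the visible intercepts: no z-intercept at any integer in the box; a circular section at z = 1 has radius between 1 and 2.
(d) Putting this together gives p.

x^2 + y^2 + z - 3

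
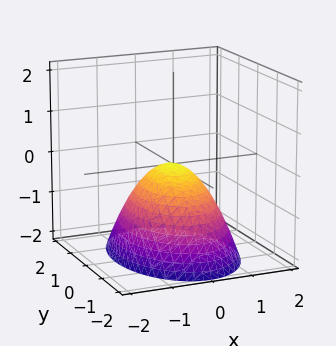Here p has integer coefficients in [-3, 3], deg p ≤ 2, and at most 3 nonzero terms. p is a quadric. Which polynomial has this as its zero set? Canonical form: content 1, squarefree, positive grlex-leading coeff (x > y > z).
deg p = 2. A paraboloid; a quadric.
Symmetries: the y ↦ −y reflection is a symmetry, so y appears only in even powers; the x ↦ −x reflection is a symmetry, so x appears only in even powers.
Observable constraints: it meets the y-axis at y = 0 (among the integer gridlines); one z-axis crossing is at z = 0; it meets the x-axis at x = 0 (among the integer gridlines).
Assembling these constraints gives the stated polynomial.

2*x^2 + y^2 + 2*z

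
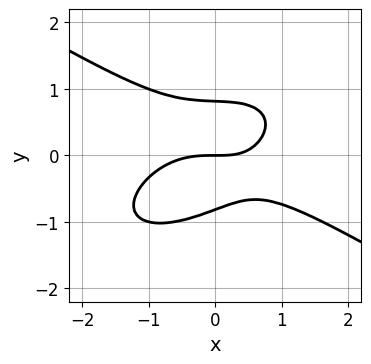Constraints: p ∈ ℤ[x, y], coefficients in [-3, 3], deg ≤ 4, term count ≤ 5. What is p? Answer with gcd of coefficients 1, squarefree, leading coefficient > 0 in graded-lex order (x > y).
1. Degree: no degree-2 curve has this shape, so deg p = 3.
2. From the visible intercepts: it crosses the x-axis at the gridline x = 0; it crosses the y-axis at the gridline y = 0.
3. Matching integer coefficients to the picture gives p.

x^3 - x*y^2 + 3*y^3 + x*y - 2*y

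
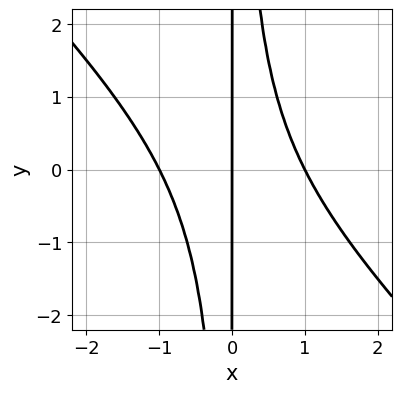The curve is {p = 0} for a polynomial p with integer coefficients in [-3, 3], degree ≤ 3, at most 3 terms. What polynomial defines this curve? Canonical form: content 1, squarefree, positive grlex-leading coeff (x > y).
1. deg p = 3. A generic line meets the curve in up to 3 points.
2. Observable constraints: the visible y-axis segment lies entirely on the curve; the x-axis gridline crossings are at x ∈ {-1, 0, 1}.
3. Solving for integer coefficients yields p as stated.

x^3 + x^2*y - x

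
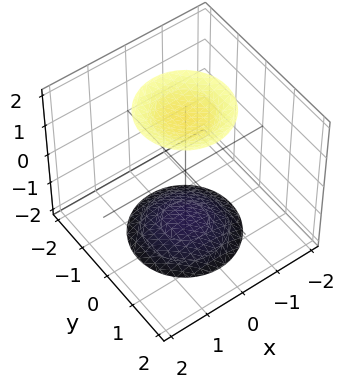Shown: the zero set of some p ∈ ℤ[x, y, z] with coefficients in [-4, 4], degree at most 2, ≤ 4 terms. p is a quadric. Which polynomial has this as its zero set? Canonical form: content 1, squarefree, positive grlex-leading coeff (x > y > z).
x^2 + y^2 - z^2 + 3

First, there are 2 components. Treating them together as one polynomial.
Then, degree: two separate bowl-shaped sheets opening away from each other; a quadric, so deg p = 2.
Then, symmetries: the z ↦ −z reflection is a symmetry, so z appears only in even powers; the z-axis is an axis of rotation, so x and y enter only as x² + y².
Then, reading off the gridlines: a circular section at z = -2 has radius exactly 1; no x-intercept at any integer in the box; no y-intercept at any integer in the box.
Finally, fitting integer coefficients to these (and the overall shape) gives p.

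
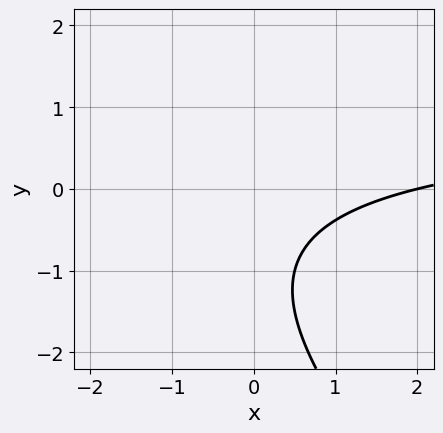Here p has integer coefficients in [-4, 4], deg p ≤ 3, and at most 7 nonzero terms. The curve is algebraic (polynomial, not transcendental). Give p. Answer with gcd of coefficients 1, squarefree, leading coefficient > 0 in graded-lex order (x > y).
x*y + y^2 - x + 2*y + 2

1. The degree is 2 — no degree-1 curve has this shape.
2. Checking where it meets the axes: the curve avoids every integer y-axis point in the box; it crosses the x-axis at the gridline x = 2.
3. Fitting integer coefficients to these (and the overall shape) gives p.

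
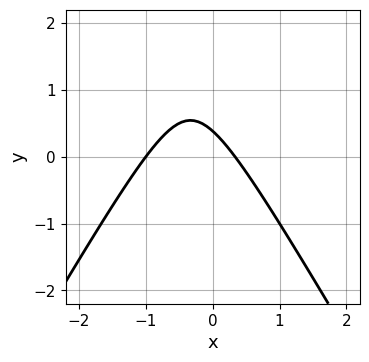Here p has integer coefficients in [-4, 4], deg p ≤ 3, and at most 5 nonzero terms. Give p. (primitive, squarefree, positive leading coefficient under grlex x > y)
(a) Degree: the shape is more complex than any degree-1 curve, so deg p = 2.
(b) Checking where it meets the axes: one x-axis crossing is at x = -1.
(c) These observations pin down the coefficients.

3*x^2 - y^2 + 2*x + 3*y - 1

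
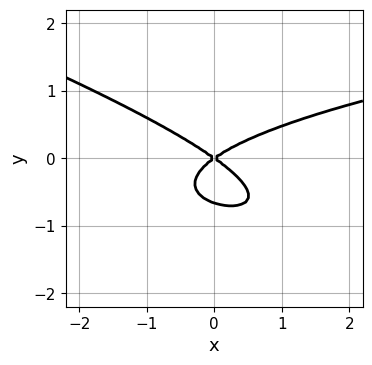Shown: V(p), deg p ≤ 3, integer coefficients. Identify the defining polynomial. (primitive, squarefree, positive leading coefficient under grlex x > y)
x*y^2 + 3*y^3 - x^2 + 2*y^2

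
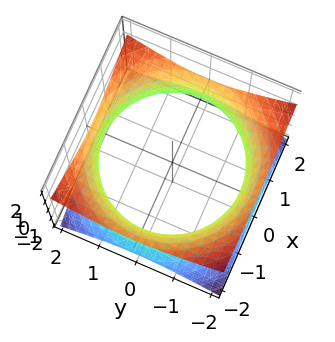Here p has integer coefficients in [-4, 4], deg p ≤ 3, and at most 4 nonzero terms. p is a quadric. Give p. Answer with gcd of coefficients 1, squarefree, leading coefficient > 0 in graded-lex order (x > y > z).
x^2 + y^2 - 2*z^2 - 3

deg p = 2. One connected sheet with a waist; a quadric.
Symmetries: mirror symmetry z ↦ −z ⇒ only even powers of z; the z-axis is an axis of rotation, so x and y enter only as x² + y².
Against the integer gridlines: no z-intercept at any integer in the box; a circular section at z = 0 has radius between 1 and 2.
Assembling these constraints gives the stated polynomial.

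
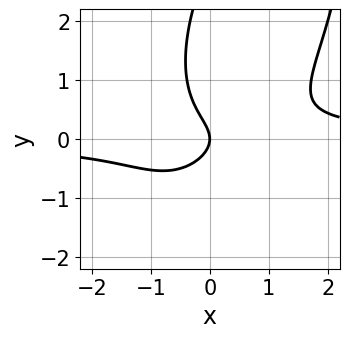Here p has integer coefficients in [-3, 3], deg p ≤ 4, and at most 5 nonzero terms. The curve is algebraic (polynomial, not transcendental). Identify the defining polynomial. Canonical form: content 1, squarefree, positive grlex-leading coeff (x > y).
3*x^2*y - 2*x*y^2 + y^3 - 3*y^2 - 2*x

1. Degree: the shape is more complex than any degree-2 curve, so deg p = 3.
2. Checking where it meets the axes: it meets the x-axis at x = 0 (among the integer gridlines); one y-axis crossing is at y = 0.
3. Fitting integer coefficients to these (and the overall shape) gives p.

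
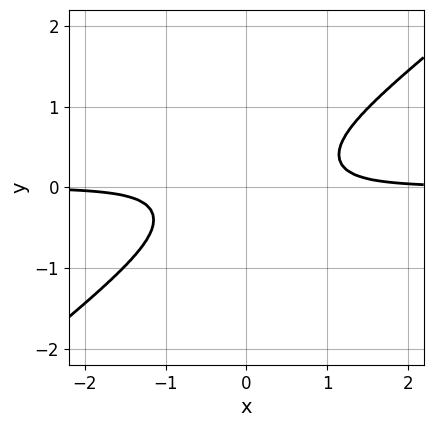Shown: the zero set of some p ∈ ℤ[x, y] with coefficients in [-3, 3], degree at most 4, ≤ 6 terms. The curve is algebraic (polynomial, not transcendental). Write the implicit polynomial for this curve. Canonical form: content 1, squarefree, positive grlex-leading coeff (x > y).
deg p = 4.
Reading off the gridlines: it misses every integer gridline on the x-axis; no y-intercept at any integer in the box.
The integer polynomial consistent with all of this is the stated p.

3*x^3*y - 2*x^2*y^2 - 3*y^4 - 2*y^2 - 1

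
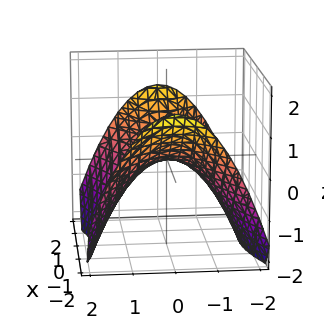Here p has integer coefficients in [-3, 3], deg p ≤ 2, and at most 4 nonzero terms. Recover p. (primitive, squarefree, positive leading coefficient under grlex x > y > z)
x^2 - 2*y^2 - 3*z

deg p = 2.
Symmetries: mirror symmetry x ↦ −x ⇒ only even powers of x; it's symmetric under y → −y, forcing even powers of y.
Reading off the gridlines: one y-axis crossing is at y = 0; it crosses the x-axis at the gridline x = 0.
Together with the visible shape, these determine p as stated.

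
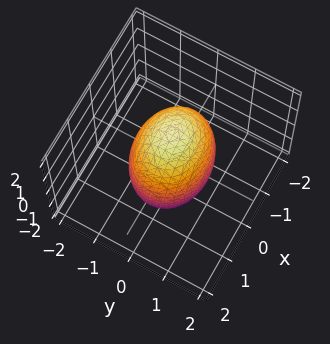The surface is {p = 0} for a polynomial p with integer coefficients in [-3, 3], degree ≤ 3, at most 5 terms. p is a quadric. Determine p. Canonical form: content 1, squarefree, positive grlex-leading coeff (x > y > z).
1. The degree is 2 — bounded and convex; a quadric.
2. Symmetries: the y ↦ −y reflection is a symmetry, so y appears only in even powers; it's symmetric under z → −z, forcing even powers of z; it's symmetric under x → −x, forcing even powers of x.
3. From the visible intercepts: among the integer gridlines, it crosses the y-axis at y ∈ {-1, 1}.
4. Matching integer coefficients to the picture gives p.

2*x^2 + 3*y^2 + z^2 - 3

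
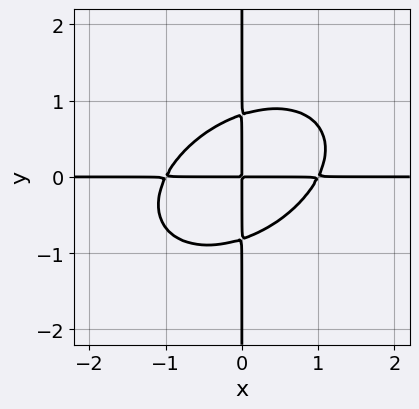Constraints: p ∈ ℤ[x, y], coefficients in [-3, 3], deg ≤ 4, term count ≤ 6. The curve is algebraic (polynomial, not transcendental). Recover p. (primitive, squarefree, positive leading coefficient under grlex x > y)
(a) Degree: no degree-3 curve has this shape, so deg p = 4.
(b) Reading off the gridlines: the visible x-axis segment lies entirely on the curve; every point of the y-axis in the box is on the curve.
(c) Assembling these constraints gives the stated polynomial.

2*x^3*y - 2*x^2*y^2 + 3*x*y^3 - 2*x*y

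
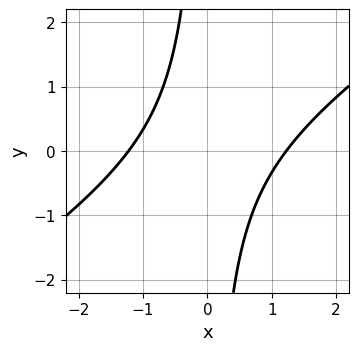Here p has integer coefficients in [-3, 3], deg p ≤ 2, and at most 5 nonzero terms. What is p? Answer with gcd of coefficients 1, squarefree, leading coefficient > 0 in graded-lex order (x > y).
1. The degree is 2 — no degree-1 curve has this shape.
2. Reading off the gridlines: no y-intercept at any integer in the box.
3. The integer polynomial consistent with all of this is the stated p.

2*x^2 - 3*x*y - 3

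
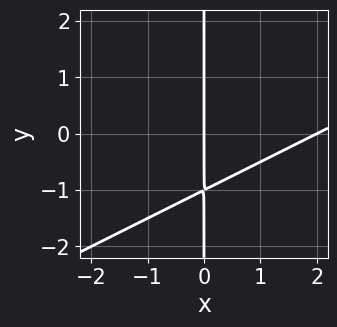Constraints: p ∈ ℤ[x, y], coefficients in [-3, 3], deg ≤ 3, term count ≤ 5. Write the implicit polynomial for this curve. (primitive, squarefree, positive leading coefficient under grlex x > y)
x^2 - 2*x*y - 2*x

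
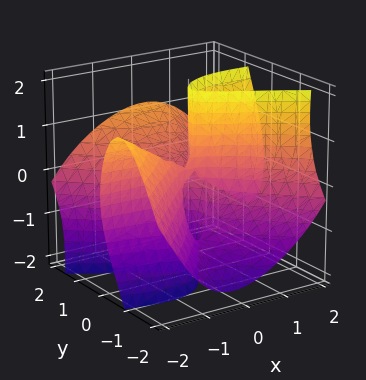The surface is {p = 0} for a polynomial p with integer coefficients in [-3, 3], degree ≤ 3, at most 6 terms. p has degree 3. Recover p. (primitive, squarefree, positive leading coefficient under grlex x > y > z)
The degree is 3 — no degree-2 surface has this shape.
Against the integer gridlines: every point of the x-axis in the box is on the surface; the visible z-axis segment lies entirely on the surface.
Matching integer coefficients to the picture gives p.

2*x^2*y - x*z^2 - 2*y^3 + 3*y^2*z + y*z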